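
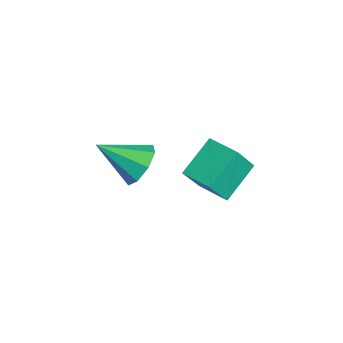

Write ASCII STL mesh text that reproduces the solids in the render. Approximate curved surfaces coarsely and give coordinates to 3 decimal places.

solid 
facet normal 0.293 0.791 -0.538
outer loop
vertex -1.496 -2.102 -1.886
vertex -2.453 -1.748 -1.886
vertex -1.641 -1.635 -1.278
endloop
endfacet
facet normal 0.727 -0.449 0.519
outer loop
vertex -1.496 -2.102 -1.886
vertex -1.641 -1.635 -1.278
vertex -3.047 -3.352 -0.794
endloop
endfacet
facet normal 0.293 0.790 -0.538
outer loop
vertex -1.641 -1.635 -1.278
vertex -2.453 -1.748 -1.886
vertex -2.262 -1.233 -1.026
endloop
endfacet
facet normal 0.359 -0.031 0.933
outer loop
vertex -1.641 -1.635 -1.278
vertex -2.262 -1.233 -1.026
vertex -3.047 -3.352 -0.794
endloop
endfacet
facet normal 0.293 0.790 -0.538
outer loop
vertex -2.262 -1.233 -1.026
vertex -2.453 -1.748 -1.886
vertex -2.994 -1.133 -1.278
endloop
endfacet
facet normal -0.292 0.210 0.933
outer loop
vertex -2.262 -1.233 -1.026
vertex -2.994 -1.133 -1.278
vertex -3.047 -3.352 -0.794
endloop
endfacet
facet normal 0.293 0.790 -0.538
outer loop
vertex -2.994 -1.133 -1.278
vertex -2.453 -1.748 -1.886
vertex -3.409 -1.393 -1.886
endloop
endfacet
facet normal -0.844 0.133 0.519
outer loop
vertex -2.994 -1.133 -1.278
vertex -3.409 -1.393 -1.886
vertex -3.047 -3.352 -0.794
endloop
endfacet
facet normal 0.293 0.790 -0.538
outer loop
vertex -3.409 -1.393 -1.886
vertex -2.453 -1.748 -1.886
vertex -3.264 -1.861 -2.494
endloop
endfacet
facet normal -0.974 -0.217 -0.066
outer loop
vertex -3.409 -1.393 -1.886
vertex -3.264 -1.861 -2.494
vertex -3.047 -3.352 -0.794
endloop
endfacet
facet normal 0.293 0.791 -0.537
outer loop
vertex -3.264 -1.861 -2.494
vertex -2.453 -1.748 -1.886
vertex -2.643 -2.262 -2.746
endloop
endfacet
facet normal -0.605 -0.635 -0.480
outer loop
vertex -3.264 -1.861 -2.494
vertex -2.643 -2.262 -2.746
vertex -3.047 -3.352 -0.794
endloop
endfacet
facet normal 0.293 0.791 -0.537
outer loop
vertex -2.643 -2.262 -2.746
vertex -2.453 -1.748 -1.886
vertex -1.911 -2.362 -2.494
endloop
endfacet
facet normal 0.045 -0.876 -0.480
outer loop
vertex -2.643 -2.262 -2.746
vertex -1.911 -2.362 -2.494
vertex -3.047 -3.352 -0.794
endloop
endfacet
facet normal 0.292 0.791 -0.538
outer loop
vertex -1.911 -2.362 -2.494
vertex -2.453 -1.748 -1.886
vertex -1.496 -2.102 -1.886
endloop
endfacet
facet normal 0.598 -0.799 -0.066
outer loop
vertex -1.911 -2.362 -2.494
vertex -1.496 -2.102 -1.886
vertex -3.047 -3.352 -0.794
endloop
endfacet
facet normal -0.280 0.454 -0.846
outer loop
vertex 0.346 0.82 1.037
vertex 1.447 1.565 1.073
vertex 1.206 -0.406 0.094
endloop
endfacet
facet normal -0.828 -0.560 -0.027
outer loop
vertex 1.673 -1.165 1.507
vertex 0.346 0.82 1.037
vertex 1.206 -0.406 0.094
endloop
endfacet
facet normal -0.280 0.454 -0.846
outer loop
vertex 1.206 -0.406 0.094
vertex 1.447 1.565 1.073
vertex 2.307 0.339 0.13
endloop
endfacet
facet normal 0.486 -0.693 -0.533
outer loop
vertex 2.307 0.339 0.13
vertex 1.673 -1.165 1.507
vertex 1.206 -0.406 0.094
endloop
endfacet
facet normal -0.486 0.693 0.533
outer loop
vertex 0.346 0.82 1.037
vertex 1.914 0.806 2.486
vertex 1.447 1.565 1.073
endloop
endfacet
facet normal -0.828 -0.560 -0.027
outer loop
vertex 0.813 0.061 2.45
vertex 0.346 0.82 1.037
vertex 1.673 -1.165 1.507
endloop
endfacet
facet normal -0.486 0.693 0.533
outer loop
vertex 0.813 0.061 2.45
vertex 1.914 0.806 2.486
vertex 0.346 0.82 1.037
endloop
endfacet
facet normal 0.828 0.560 0.027
outer loop
vertex 1.447 1.565 1.073
vertex 1.914 0.806 2.486
vertex 2.307 0.339 0.13
endloop
endfacet
facet normal 0.486 -0.693 -0.533
outer loop
vertex 2.774 -0.42 1.543
vertex 1.673 -1.165 1.507
vertex 2.307 0.339 0.13
endloop
endfacet
facet normal 0.828 0.560 0.027
outer loop
vertex 2.307 0.339 0.13
vertex 1.914 0.806 2.486
vertex 2.774 -0.42 1.543
endloop
endfacet
facet normal 0.280 -0.454 0.846
outer loop
vertex 2.774 -0.42 1.543
vertex 0.813 0.061 2.45
vertex 1.673 -1.165 1.507
endloop
endfacet
facet normal 0.280 -0.454 0.846
outer loop
vertex 1.914 0.806 2.486
vertex 0.813 0.061 2.45
vertex 2.774 -0.42 1.543
endloop
endfacet

endsolid


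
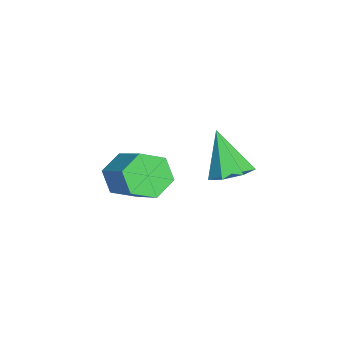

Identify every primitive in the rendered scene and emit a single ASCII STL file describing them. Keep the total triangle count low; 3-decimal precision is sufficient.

solid 
facet normal -0.708 -0.493 -0.506
outer loop
vertex -1.519 0.509 -1.893
vertex -1.9 0.156 -1.015
vertex -2.239 1.037 -1.4
endloop
endfacet
facet normal 0.023 0.699 -0.715
outer loop
vertex -1.519 0.509 -1.893
vertex -2.239 1.037 -1.4
vertex -0.16 1.457 -0.923
endloop
endfacet
facet normal 0.023 0.699 -0.715
outer loop
vertex -0.16 1.457 -0.923
vertex -2.239 1.037 -1.4
vertex -0.88 1.985 -0.43
endloop
endfacet
facet normal 0.708 0.494 0.505
outer loop
vertex -0.16 1.457 -0.923
vertex -0.88 1.985 -0.43
vertex -0.54 1.104 -0.045
endloop
endfacet
facet normal -0.708 -0.493 -0.506
outer loop
vertex -2.239 1.037 -1.4
vertex -1.9 0.156 -1.015
vertex -2.62 0.684 -0.522
endloop
endfacet
facet normal -0.600 0.798 0.061
outer loop
vertex -2.239 1.037 -1.4
vertex -2.62 0.684 -0.522
vertex -0.88 1.985 -0.43
endloop
endfacet
facet normal -0.600 0.798 0.061
outer loop
vertex -0.88 1.985 -0.43
vertex -2.62 0.684 -0.522
vertex -1.26 1.632 0.448
endloop
endfacet
facet normal 0.708 0.494 0.505
outer loop
vertex -0.88 1.985 -0.43
vertex -1.26 1.632 0.448
vertex -0.54 1.104 -0.045
endloop
endfacet
facet normal -0.708 -0.494 -0.505
outer loop
vertex -2.62 0.684 -0.522
vertex -1.9 0.156 -1.015
vertex -2.28 -0.197 -0.137
endloop
endfacet
facet normal -0.623 0.099 0.776
outer loop
vertex -2.62 0.684 -0.522
vertex -2.28 -0.197 -0.137
vertex -1.26 1.632 0.448
endloop
endfacet
facet normal -0.623 0.099 0.776
outer loop
vertex -1.26 1.632 0.448
vertex -2.28 -0.197 -0.137
vertex -0.921 0.751 0.833
endloop
endfacet
facet normal 0.708 0.493 0.506
outer loop
vertex -1.26 1.632 0.448
vertex -0.921 0.751 0.833
vertex -0.54 1.104 -0.045
endloop
endfacet
facet normal -0.708 -0.494 -0.505
outer loop
vertex -2.28 -0.197 -0.137
vertex -1.9 0.156 -1.015
vertex -1.56 -0.725 -0.63
endloop
endfacet
facet normal -0.023 -0.699 0.715
outer loop
vertex -2.28 -0.197 -0.137
vertex -1.56 -0.725 -0.63
vertex -0.921 0.751 0.833
endloop
endfacet
facet normal -0.023 -0.699 0.715
outer loop
vertex -0.921 0.751 0.833
vertex -1.56 -0.725 -0.63
vertex -0.201 0.223 0.34
endloop
endfacet
facet normal 0.708 0.493 0.506
outer loop
vertex -0.921 0.751 0.833
vertex -0.201 0.223 0.34
vertex -0.54 1.104 -0.045
endloop
endfacet
facet normal -0.708 -0.494 -0.505
outer loop
vertex -1.56 -0.725 -0.63
vertex -1.9 0.156 -1.015
vertex -1.18 -0.372 -1.508
endloop
endfacet
facet normal 0.600 -0.798 -0.061
outer loop
vertex -1.56 -0.725 -0.63
vertex -1.18 -0.372 -1.508
vertex -0.201 0.223 0.34
endloop
endfacet
facet normal 0.600 -0.798 -0.061
outer loop
vertex -0.201 0.223 0.34
vertex -1.18 -0.372 -1.508
vertex 0.18 0.576 -0.538
endloop
endfacet
facet normal 0.708 0.493 0.506
outer loop
vertex -0.201 0.223 0.34
vertex 0.18 0.576 -0.538
vertex -0.54 1.104 -0.045
endloop
endfacet
facet normal -0.708 -0.493 -0.506
outer loop
vertex -1.18 -0.372 -1.508
vertex -1.9 0.156 -1.015
vertex -1.519 0.509 -1.893
endloop
endfacet
facet normal 0.623 -0.099 -0.776
outer loop
vertex -1.18 -0.372 -1.508
vertex -1.519 0.509 -1.893
vertex 0.18 0.576 -0.538
endloop
endfacet
facet normal 0.623 -0.099 -0.776
outer loop
vertex 0.18 0.576 -0.538
vertex -1.519 0.509 -1.893
vertex -0.16 1.457 -0.923
endloop
endfacet
facet normal 0.708 0.494 0.505
outer loop
vertex 0.18 0.576 -0.538
vertex -0.16 1.457 -0.923
vertex -0.54 1.104 -0.045
endloop
endfacet
facet normal 0.345 0.313 -0.885
outer loop
vertex 2.797 4.73 2.58
vertex 2.198 4.288 2.19
vertex 2.17 5.082 2.46
endloop
endfacet
facet normal 0.221 0.644 0.733
outer loop
vertex 2.797 4.73 2.58
vertex 2.17 5.082 2.46
vertex 1.542 3.692 3.87
endloop
endfacet
facet normal 0.346 0.313 -0.885
outer loop
vertex 2.17 5.082 2.46
vertex 2.198 4.288 2.19
vertex 1.565 4.837 2.137
endloop
endfacet
facet normal -0.533 0.709 0.461
outer loop
vertex 2.17 5.082 2.46
vertex 1.565 4.837 2.137
vertex 1.542 3.692 3.87
endloop
endfacet
facet normal 0.346 0.313 -0.884
outer loop
vertex 1.565 4.837 2.137
vertex 2.198 4.288 2.19
vertex 1.436 4.178 1.853
endloop
endfacet
facet normal -0.984 0.154 0.089
outer loop
vertex 1.565 4.837 2.137
vertex 1.436 4.178 1.853
vertex 1.542 3.692 3.87
endloop
endfacet
facet normal 0.346 0.313 -0.885
outer loop
vertex 1.436 4.178 1.853
vertex 2.198 4.288 2.19
vertex 1.881 3.601 1.823
endloop
endfacet
facet normal -0.790 -0.604 -0.104
outer loop
vertex 1.436 4.178 1.853
vertex 1.881 3.601 1.823
vertex 1.542 3.692 3.87
endloop
endfacet
facet normal 0.345 0.313 -0.885
outer loop
vertex 1.881 3.601 1.823
vertex 2.198 4.288 2.19
vertex 2.565 3.542 2.069
endloop
endfacet
facet normal -0.096 -0.995 0.028
outer loop
vertex 1.881 3.601 1.823
vertex 2.565 3.542 2.069
vertex 1.542 3.692 3.87
endloop
endfacet
facet normal 0.346 0.314 -0.884
outer loop
vertex 2.565 3.542 2.069
vertex 2.198 4.288 2.19
vertex 2.972 4.044 2.406
endloop
endfacet
facet normal 0.573 -0.723 0.386
outer loop
vertex 2.565 3.542 2.069
vertex 2.972 4.044 2.406
vertex 1.542 3.692 3.87
endloop
endfacet
facet normal 0.345 0.313 -0.885
outer loop
vertex 2.972 4.044 2.406
vertex 2.198 4.288 2.19
vertex 2.797 4.73 2.58
endloop
endfacet
facet normal 0.715 0.005 0.699
outer loop
vertex 2.972 4.044 2.406
vertex 2.797 4.73 2.58
vertex 1.542 3.692 3.87
endloop
endfacet

endsolid


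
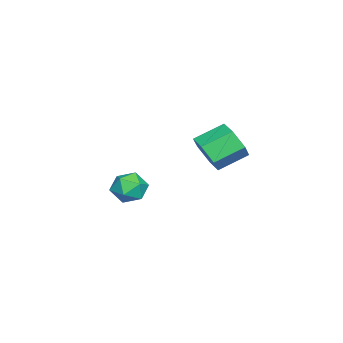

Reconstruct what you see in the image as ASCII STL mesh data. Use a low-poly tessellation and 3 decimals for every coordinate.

solid 
facet normal 0.507 -0.735 -0.450
outer loop
vertex 3.193 2.563 3.263
vertex 2.493 2.577 2.453
vertex 3.364 3.198 2.419
endloop
endfacet
facet normal 0.847 0.328 0.418
outer loop
vertex 3.193 2.563 3.263
vertex 3.364 3.198 2.419
vertex 2.346 3.789 4.016
endloop
endfacet
facet normal 0.847 0.328 0.419
outer loop
vertex 2.346 3.789 4.016
vertex 3.364 3.198 2.419
vertex 2.517 4.425 3.172
endloop
endfacet
facet normal -0.507 0.735 0.451
outer loop
vertex 2.346 3.789 4.016
vertex 2.517 4.425 3.172
vertex 1.647 3.803 3.207
endloop
endfacet
facet normal 0.506 -0.735 -0.451
outer loop
vertex 3.364 3.198 2.419
vertex 2.493 2.577 2.453
vertex 2.664 3.212 1.61
endloop
endfacet
facet normal 0.561 0.678 -0.474
outer loop
vertex 3.364 3.198 2.419
vertex 2.664 3.212 1.61
vertex 2.517 4.425 3.172
endloop
endfacet
facet normal 0.561 0.678 -0.474
outer loop
vertex 2.517 4.425 3.172
vertex 2.664 3.212 1.61
vertex 1.817 4.439 2.363
endloop
endfacet
facet normal -0.507 0.734 0.451
outer loop
vertex 2.517 4.425 3.172
vertex 1.817 4.439 2.363
vertex 1.647 3.803 3.207
endloop
endfacet
facet normal 0.507 -0.735 -0.451
outer loop
vertex 2.664 3.212 1.61
vertex 2.493 2.577 2.453
vertex 1.794 2.591 1.644
endloop
endfacet
facet normal -0.285 0.351 -0.892
outer loop
vertex 2.664 3.212 1.61
vertex 1.794 2.591 1.644
vertex 1.817 4.439 2.363
endloop
endfacet
facet normal -0.286 0.351 -0.892
outer loop
vertex 1.817 4.439 2.363
vertex 1.794 2.591 1.644
vertex 0.947 3.817 2.397
endloop
endfacet
facet normal -0.507 0.734 0.451
outer loop
vertex 1.817 4.439 2.363
vertex 0.947 3.817 2.397
vertex 1.647 3.803 3.207
endloop
endfacet
facet normal 0.507 -0.735 -0.451
outer loop
vertex 1.794 2.591 1.644
vertex 2.493 2.577 2.453
vertex 1.623 1.955 2.488
endloop
endfacet
facet normal -0.847 -0.328 -0.419
outer loop
vertex 1.794 2.591 1.644
vertex 1.623 1.955 2.488
vertex 0.947 3.817 2.397
endloop
endfacet
facet normal -0.847 -0.328 -0.418
outer loop
vertex 0.947 3.817 2.397
vertex 1.623 1.955 2.488
vertex 0.776 3.182 3.241
endloop
endfacet
facet normal -0.507 0.735 0.450
outer loop
vertex 0.947 3.817 2.397
vertex 0.776 3.182 3.241
vertex 1.647 3.803 3.207
endloop
endfacet
facet normal 0.507 -0.734 -0.451
outer loop
vertex 1.623 1.955 2.488
vertex 2.493 2.577 2.453
vertex 2.323 1.941 3.297
endloop
endfacet
facet normal -0.561 -0.678 0.474
outer loop
vertex 1.623 1.955 2.488
vertex 2.323 1.941 3.297
vertex 0.776 3.182 3.241
endloop
endfacet
facet normal -0.561 -0.678 0.474
outer loop
vertex 0.776 3.182 3.241
vertex 2.323 1.941 3.297
vertex 1.476 3.168 4.05
endloop
endfacet
facet normal -0.506 0.735 0.451
outer loop
vertex 0.776 3.182 3.241
vertex 1.476 3.168 4.05
vertex 1.647 3.803 3.207
endloop
endfacet
facet normal 0.507 -0.734 -0.451
outer loop
vertex 2.323 1.941 3.297
vertex 2.493 2.577 2.453
vertex 3.193 2.563 3.263
endloop
endfacet
facet normal 0.285 -0.350 0.892
outer loop
vertex 2.323 1.941 3.297
vertex 3.193 2.563 3.263
vertex 1.476 3.168 4.05
endloop
endfacet
facet normal 0.285 -0.351 0.892
outer loop
vertex 1.476 3.168 4.05
vertex 3.193 2.563 3.263
vertex 2.346 3.789 4.016
endloop
endfacet
facet normal -0.507 0.735 0.451
outer loop
vertex 1.476 3.168 4.05
vertex 2.346 3.789 4.016
vertex 1.647 3.803 3.207
endloop
endfacet
facet normal -0.796 0.443 0.413
outer loop
vertex -3.359 -2.649 -2.72
vertex -2.787 -2.414 -1.87
vertex -2.831 -1.741 -2.677
endloop
endfacet
facet normal -0.819 0.490 -0.299
outer loop
vertex -3.359 -2.649 -2.72
vertex -2.831 -1.741 -2.677
vertex -2.842 -2.301 -3.566
endloop
endfacet
facet normal -0.807 -0.172 -0.564
outer loop
vertex -3.359 -2.649 -2.72
vertex -2.842 -2.301 -3.566
vertex -2.804 -3.32 -3.309
endloop
endfacet
facet normal -0.777 -0.629 -0.016
outer loop
vertex -3.359 -2.649 -2.72
vertex -2.804 -3.32 -3.309
vertex -2.77 -3.389 -2.261
endloop
endfacet
facet normal -0.770 -0.249 0.587
outer loop
vertex -3.359 -2.649 -2.72
vertex -2.77 -3.389 -2.261
vertex -2.787 -2.414 -1.87
endloop
endfacet
facet normal -0.227 0.825 -0.517
outer loop
vertex -2.842 -2.301 -3.566
vertex -2.831 -1.741 -2.677
vertex -1.95 -1.851 -3.239
endloop
endfacet
facet normal -0.191 0.749 0.635
outer loop
vertex -2.831 -1.741 -2.677
vertex -2.787 -2.414 -1.87
vertex -1.916 -1.92 -2.191
endloop
endfacet
facet normal -0.149 -0.370 0.917
outer loop
vertex -2.787 -2.414 -1.87
vertex -2.77 -3.389 -2.261
vertex -1.878 -2.939 -1.934
endloop
endfacet
facet normal -0.161 -0.985 -0.060
outer loop
vertex -2.77 -3.389 -2.261
vertex -2.804 -3.32 -3.309
vertex -1.889 -3.499 -2.823
endloop
endfacet
facet normal -0.209 -0.246 -0.946
outer loop
vertex -2.804 -3.32 -3.309
vertex -2.842 -2.301 -3.566
vertex -1.933 -2.826 -3.63
endloop
endfacet
facet normal 0.777 0.629 0.016
outer loop
vertex -1.361 -2.591 -2.78
vertex -1.95 -1.851 -3.239
vertex -1.916 -1.92 -2.191
endloop
endfacet
facet normal 0.807 0.172 0.564
outer loop
vertex -1.361 -2.591 -2.78
vertex -1.916 -1.92 -2.191
vertex -1.878 -2.939 -1.934
endloop
endfacet
facet normal 0.819 -0.490 0.299
outer loop
vertex -1.361 -2.591 -2.78
vertex -1.878 -2.939 -1.934
vertex -1.889 -3.499 -2.823
endloop
endfacet
facet normal 0.796 -0.443 -0.413
outer loop
vertex -1.361 -2.591 -2.78
vertex -1.889 -3.499 -2.823
vertex -1.933 -2.826 -3.63
endloop
endfacet
facet normal 0.770 0.249 -0.587
outer loop
vertex -1.361 -2.591 -2.78
vertex -1.933 -2.826 -3.63
vertex -1.95 -1.851 -3.239
endloop
endfacet
facet normal 0.161 0.985 0.060
outer loop
vertex -1.916 -1.92 -2.191
vertex -1.95 -1.851 -3.239
vertex -2.831 -1.741 -2.677
endloop
endfacet
facet normal 0.209 0.246 0.946
outer loop
vertex -1.878 -2.939 -1.934
vertex -1.916 -1.92 -2.191
vertex -2.787 -2.414 -1.87
endloop
endfacet
facet normal 0.227 -0.825 0.517
outer loop
vertex -1.889 -3.499 -2.823
vertex -1.878 -2.939 -1.934
vertex -2.77 -3.389 -2.261
endloop
endfacet
facet normal 0.191 -0.749 -0.635
outer loop
vertex -1.933 -2.826 -3.63
vertex -1.889 -3.499 -2.823
vertex -2.804 -3.32 -3.309
endloop
endfacet
facet normal 0.149 0.370 -0.917
outer loop
vertex -1.95 -1.851 -3.239
vertex -1.933 -2.826 -3.63
vertex -2.842 -2.301 -3.566
endloop
endfacet

endsolid


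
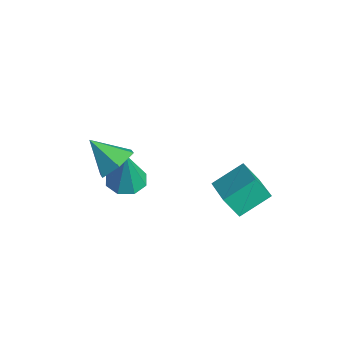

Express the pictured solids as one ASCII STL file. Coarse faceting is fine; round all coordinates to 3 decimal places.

solid 
facet normal 0.546 0.521 -0.656
outer loop
vertex 0.536 -3.323 -0.006
vertex 0.009 -2.542 0.175
vertex 0.798 -2.718 0.692
endloop
endfacet
facet normal 0.444 -0.753 0.486
outer loop
vertex 0.536 -3.323 -0.006
vertex 0.798 -2.718 0.692
vertex -0.849 -3.358 1.205
endloop
endfacet
facet normal 0.546 0.519 -0.657
outer loop
vertex 0.798 -2.718 0.692
vertex 0.009 -2.542 0.175
vertex 0.271 -1.936 0.872
endloop
endfacet
facet normal 0.303 -0.015 0.953
outer loop
vertex 0.798 -2.718 0.692
vertex 0.271 -1.936 0.872
vertex -0.849 -3.358 1.205
endloop
endfacet
facet normal 0.546 0.520 -0.657
outer loop
vertex 0.271 -1.936 0.872
vertex 0.009 -2.542 0.175
vertex -0.519 -1.76 0.355
endloop
endfacet
facet normal -0.397 0.494 0.774
outer loop
vertex 0.271 -1.936 0.872
vertex -0.519 -1.76 0.355
vertex -0.849 -3.358 1.205
endloop
endfacet
facet normal 0.547 0.520 -0.656
outer loop
vertex -0.519 -1.76 0.355
vertex 0.009 -2.542 0.175
vertex -0.78 -2.365 -0.343
endloop
endfacet
facet normal -0.956 0.265 0.128
outer loop
vertex -0.519 -1.76 0.355
vertex -0.78 -2.365 -0.343
vertex -0.849 -3.358 1.205
endloop
endfacet
facet normal 0.547 0.520 -0.656
outer loop
vertex -0.78 -2.365 -0.343
vertex 0.009 -2.542 0.175
vertex -0.253 -3.147 -0.523
endloop
endfacet
facet normal -0.815 -0.471 -0.338
outer loop
vertex -0.78 -2.365 -0.343
vertex -0.253 -3.147 -0.523
vertex -0.849 -3.358 1.205
endloop
endfacet
facet normal 0.546 0.521 -0.656
outer loop
vertex -0.253 -3.147 -0.523
vertex 0.009 -2.542 0.175
vertex 0.536 -3.323 -0.006
endloop
endfacet
facet normal -0.114 -0.981 -0.159
outer loop
vertex -0.253 -3.147 -0.523
vertex 0.536 -3.323 -0.006
vertex -0.849 -3.358 1.205
endloop
endfacet
facet normal -0.959 0.109 -0.260
outer loop
vertex 0.222 2.721 -1.313
vertex 0.549 3.293 -2.28
vertex 0.282 1.336 -2.112
endloop
endfacet
facet normal -0.279 -0.489 0.826
outer loop
vertex 1.951 1.147 -1.66
vertex 0.222 2.721 -1.313
vertex 0.282 1.336 -2.112
endloop
endfacet
facet normal -0.960 0.109 -0.259
outer loop
vertex 0.282 1.336 -2.112
vertex 0.549 3.293 -2.28
vertex 0.608 1.908 -3.079
endloop
endfacet
facet normal 0.037 -0.866 -0.499
outer loop
vertex 0.608 1.908 -3.079
vertex 1.951 1.147 -1.66
vertex 0.282 1.336 -2.112
endloop
endfacet
facet normal -0.037 0.866 0.499
outer loop
vertex 0.222 2.721 -1.313
vertex 2.218 3.104 -1.828
vertex 0.549 3.293 -2.28
endloop
endfacet
facet normal -0.279 -0.489 0.827
outer loop
vertex 1.892 2.532 -0.861
vertex 0.222 2.721 -1.313
vertex 1.951 1.147 -1.66
endloop
endfacet
facet normal -0.037 0.866 0.499
outer loop
vertex 1.892 2.532 -0.861
vertex 2.218 3.104 -1.828
vertex 0.222 2.721 -1.313
endloop
endfacet
facet normal 0.279 0.489 -0.827
outer loop
vertex 0.549 3.293 -2.28
vertex 2.218 3.104 -1.828
vertex 0.608 1.908 -3.079
endloop
endfacet
facet normal 0.037 -0.866 -0.499
outer loop
vertex 2.278 1.719 -2.627
vertex 1.951 1.147 -1.66
vertex 0.608 1.908 -3.079
endloop
endfacet
facet normal 0.279 0.489 -0.827
outer loop
vertex 0.608 1.908 -3.079
vertex 2.218 3.104 -1.828
vertex 2.278 1.719 -2.627
endloop
endfacet
facet normal 0.959 -0.109 0.260
outer loop
vertex 2.278 1.719 -2.627
vertex 1.892 2.532 -0.861
vertex 1.951 1.147 -1.66
endloop
endfacet
facet normal 0.960 -0.108 0.260
outer loop
vertex 2.218 3.104 -1.828
vertex 1.892 2.532 -0.861
vertex 2.278 1.719 -2.627
endloop
endfacet
facet normal -0.227 0.071 -0.971
outer loop
vertex -1.064 -0.954 -2.644
vertex -1.648 -1.606 -2.555
vertex -1.678 -0.729 -2.484
endloop
endfacet
facet normal 0.401 0.850 0.341
outer loop
vertex -1.064 -0.954 -2.644
vertex -1.678 -0.729 -2.484
vertex -1.172 -1.754 -0.525
endloop
endfacet
facet normal -0.228 0.071 -0.971
outer loop
vertex -1.678 -0.729 -2.484
vertex -1.648 -1.606 -2.555
vertex -2.275 -1.018 -2.365
endloop
endfacet
facet normal -0.294 0.814 0.502
outer loop
vertex -1.678 -0.729 -2.484
vertex -2.275 -1.018 -2.365
vertex -1.172 -1.754 -0.525
endloop
endfacet
facet normal -0.228 0.071 -0.971
outer loop
vertex -2.275 -1.018 -2.365
vertex -1.648 -1.606 -2.555
vertex -2.505 -1.651 -2.357
endloop
endfacet
facet normal -0.767 0.286 0.574
outer loop
vertex -2.275 -1.018 -2.365
vertex -2.505 -1.651 -2.357
vertex -1.172 -1.754 -0.525
endloop
endfacet
facet normal -0.228 0.071 -0.971
outer loop
vertex -2.505 -1.651 -2.357
vertex -1.648 -1.606 -2.555
vertex -2.233 -2.258 -2.465
endloop
endfacet
facet normal -0.743 -0.425 0.517
outer loop
vertex -2.505 -1.651 -2.357
vertex -2.233 -2.258 -2.465
vertex -1.172 -1.754 -0.525
endloop
endfacet
facet normal -0.228 0.071 -0.971
outer loop
vertex -2.233 -2.258 -2.465
vertex -1.648 -1.606 -2.555
vertex -1.618 -2.482 -2.626
endloop
endfacet
facet normal -0.234 -0.902 0.362
outer loop
vertex -2.233 -2.258 -2.465
vertex -1.618 -2.482 -2.626
vertex -1.172 -1.754 -0.525
endloop
endfacet
facet normal -0.228 0.071 -0.971
outer loop
vertex -1.618 -2.482 -2.626
vertex -1.648 -1.606 -2.555
vertex -1.022 -2.194 -2.745
endloop
endfacet
facet normal 0.459 -0.865 0.202
outer loop
vertex -1.618 -2.482 -2.626
vertex -1.022 -2.194 -2.745
vertex -1.172 -1.754 -0.525
endloop
endfacet
facet normal -0.228 0.071 -0.971
outer loop
vertex -1.022 -2.194 -2.745
vertex -1.648 -1.606 -2.555
vertex -0.792 -1.561 -2.753
endloop
endfacet
facet normal 0.932 -0.337 0.130
outer loop
vertex -1.022 -2.194 -2.745
vertex -0.792 -1.561 -2.753
vertex -1.172 -1.754 -0.525
endloop
endfacet
facet normal -0.228 0.072 -0.971
outer loop
vertex -0.792 -1.561 -2.753
vertex -1.648 -1.606 -2.555
vertex -1.064 -0.954 -2.644
endloop
endfacet
facet normal 0.909 0.373 0.187
outer loop
vertex -0.792 -1.561 -2.753
vertex -1.064 -0.954 -2.644
vertex -1.172 -1.754 -0.525
endloop
endfacet

endsolid


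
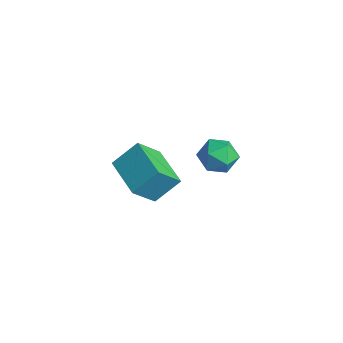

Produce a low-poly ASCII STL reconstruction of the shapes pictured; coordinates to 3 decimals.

solid 
facet normal -0.937 -0.259 0.236
outer loop
vertex 0.276 -1.285 0.579
vertex 0.551 -2.102 0.773
vertex 0.537 -1.481 1.4
endloop
endfacet
facet normal -0.823 0.434 0.365
outer loop
vertex 0.276 -1.285 0.579
vertex 0.537 -1.481 1.4
vertex 0.777 -0.715 1.031
endloop
endfacet
facet normal -0.623 0.743 -0.247
outer loop
vertex 0.276 -1.285 0.579
vertex 0.777 -0.715 1.031
vertex 0.939 -0.863 0.176
endloop
endfacet
facet normal -0.611 0.241 -0.754
outer loop
vertex 0.276 -1.285 0.579
vertex 0.939 -0.863 0.176
vertex 0.799 -1.72 0.016
endloop
endfacet
facet normal -0.806 -0.379 -0.455
outer loop
vertex 0.276 -1.285 0.579
vertex 0.799 -1.72 0.016
vertex 0.551 -2.102 0.773
endloop
endfacet
facet normal -0.282 0.487 0.827
outer loop
vertex 0.777 -0.715 1.031
vertex 0.537 -1.481 1.4
vertex 1.361 -1.18 1.504
endloop
endfacet
facet normal -0.465 -0.634 0.618
outer loop
vertex 0.537 -1.481 1.4
vertex 0.551 -2.102 0.773
vertex 1.221 -2.037 1.344
endloop
endfacet
facet normal -0.253 -0.828 -0.501
outer loop
vertex 0.551 -2.102 0.773
vertex 0.799 -1.72 0.016
vertex 1.383 -2.185 0.489
endloop
endfacet
facet normal 0.061 0.174 -0.983
outer loop
vertex 0.799 -1.72 0.016
vertex 0.939 -0.863 0.176
vertex 1.623 -1.419 0.12
endloop
endfacet
facet normal 0.043 0.986 -0.163
outer loop
vertex 0.939 -0.863 0.176
vertex 0.777 -0.715 1.031
vertex 1.609 -0.798 0.747
endloop
endfacet
facet normal 0.611 -0.241 0.754
outer loop
vertex 1.884 -1.615 0.941
vertex 1.361 -1.18 1.504
vertex 1.221 -2.037 1.344
endloop
endfacet
facet normal 0.623 -0.743 0.247
outer loop
vertex 1.884 -1.615 0.941
vertex 1.221 -2.037 1.344
vertex 1.383 -2.185 0.489
endloop
endfacet
facet normal 0.823 -0.434 -0.365
outer loop
vertex 1.884 -1.615 0.941
vertex 1.383 -2.185 0.489
vertex 1.623 -1.419 0.12
endloop
endfacet
facet normal 0.937 0.259 -0.236
outer loop
vertex 1.884 -1.615 0.941
vertex 1.623 -1.419 0.12
vertex 1.609 -0.798 0.747
endloop
endfacet
facet normal 0.806 0.379 0.455
outer loop
vertex 1.884 -1.615 0.941
vertex 1.609 -0.798 0.747
vertex 1.361 -1.18 1.504
endloop
endfacet
facet normal -0.061 -0.174 0.983
outer loop
vertex 1.221 -2.037 1.344
vertex 1.361 -1.18 1.504
vertex 0.537 -1.481 1.4
endloop
endfacet
facet normal -0.043 -0.986 0.163
outer loop
vertex 1.383 -2.185 0.489
vertex 1.221 -2.037 1.344
vertex 0.551 -2.102 0.773
endloop
endfacet
facet normal 0.282 -0.487 -0.827
outer loop
vertex 1.623 -1.419 0.12
vertex 1.383 -2.185 0.489
vertex 0.799 -1.72 0.016
endloop
endfacet
facet normal 0.465 0.634 -0.618
outer loop
vertex 1.609 -0.798 0.747
vertex 1.623 -1.419 0.12
vertex 0.939 -0.863 0.176
endloop
endfacet
facet normal 0.253 0.828 0.501
outer loop
vertex 1.361 -1.18 1.504
vertex 1.609 -0.798 0.747
vertex 0.777 -0.715 1.031
endloop
endfacet
facet normal -0.981 0.149 0.123
outer loop
vertex -4.362 -1.54 -2.728
vertex -4.349 -0.439 -3.957
vertex -4.654 -2.642 -3.718
endloop
endfacet
facet normal -0.009 -0.667 0.745
outer loop
vertex -2.691 -2.941 -3.963
vertex -4.362 -1.54 -2.728
vertex -4.654 -2.642 -3.718
endloop
endfacet
facet normal -0.981 0.149 0.122
outer loop
vertex -4.654 -2.642 -3.718
vertex -4.349 -0.439 -3.957
vertex -4.64 -1.541 -4.947
endloop
endfacet
facet normal -0.193 -0.730 -0.656
outer loop
vertex -4.64 -1.541 -4.947
vertex -2.691 -2.941 -3.963
vertex -4.654 -2.642 -3.718
endloop
endfacet
facet normal 0.193 0.730 0.656
outer loop
vertex -4.362 -1.54 -2.728
vertex -2.386 -0.738 -4.202
vertex -4.349 -0.439 -3.957
endloop
endfacet
facet normal -0.009 -0.667 0.745
outer loop
vertex -2.4 -1.839 -2.973
vertex -4.362 -1.54 -2.728
vertex -2.691 -2.941 -3.963
endloop
endfacet
facet normal 0.193 0.730 0.656
outer loop
vertex -2.4 -1.839 -2.973
vertex -2.386 -0.738 -4.202
vertex -4.362 -1.54 -2.728
endloop
endfacet
facet normal 0.009 0.667 -0.745
outer loop
vertex -4.349 -0.439 -3.957
vertex -2.386 -0.738 -4.202
vertex -4.64 -1.541 -4.947
endloop
endfacet
facet normal -0.193 -0.730 -0.656
outer loop
vertex -2.678 -1.84 -5.192
vertex -2.691 -2.941 -3.963
vertex -4.64 -1.541 -4.947
endloop
endfacet
facet normal 0.009 0.667 -0.745
outer loop
vertex -4.64 -1.541 -4.947
vertex -2.386 -0.738 -4.202
vertex -2.678 -1.84 -5.192
endloop
endfacet
facet normal 0.981 -0.149 -0.123
outer loop
vertex -2.678 -1.84 -5.192
vertex -2.4 -1.839 -2.973
vertex -2.691 -2.941 -3.963
endloop
endfacet
facet normal 0.981 -0.150 -0.123
outer loop
vertex -2.386 -0.738 -4.202
vertex -2.4 -1.839 -2.973
vertex -2.678 -1.84 -5.192
endloop
endfacet

endsolid


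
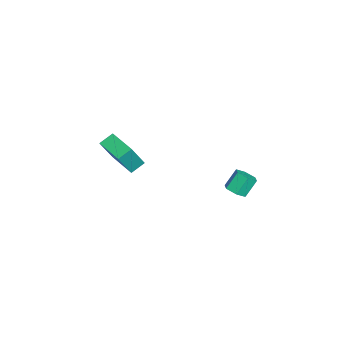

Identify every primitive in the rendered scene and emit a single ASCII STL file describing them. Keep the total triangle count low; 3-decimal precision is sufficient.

solid 
facet normal 0.384 -0.458 -0.802
outer loop
vertex 2.588 2.817 -0.163
vertex 1.979 2.698 -0.387
vertex 2.29 3.255 -0.556
endloop
endfacet
facet normal 0.805 0.591 0.049
outer loop
vertex 2.588 2.817 -0.163
vertex 2.29 3.255 -0.556
vertex 2.131 3.36 0.792
endloop
endfacet
facet normal 0.805 0.592 0.049
outer loop
vertex 2.131 3.36 0.792
vertex 2.29 3.255 -0.556
vertex 1.832 3.799 0.399
endloop
endfacet
facet normal -0.384 0.457 0.802
outer loop
vertex 2.131 3.36 0.792
vertex 1.832 3.799 0.399
vertex 1.521 3.242 0.567
endloop
endfacet
facet normal 0.384 -0.458 -0.802
outer loop
vertex 2.29 3.255 -0.556
vertex 1.979 2.698 -0.387
vertex 1.681 3.137 -0.78
endloop
endfacet
facet normal 0.012 0.871 -0.491
outer loop
vertex 2.29 3.255 -0.556
vertex 1.681 3.137 -0.78
vertex 1.832 3.799 0.399
endloop
endfacet
facet normal 0.012 0.871 -0.491
outer loop
vertex 1.832 3.799 0.399
vertex 1.681 3.137 -0.78
vertex 1.223 3.681 0.175
endloop
endfacet
facet normal -0.384 0.456 0.803
outer loop
vertex 1.832 3.799 0.399
vertex 1.223 3.681 0.175
vertex 1.521 3.242 0.567
endloop
endfacet
facet normal 0.384 -0.457 -0.802
outer loop
vertex 1.681 3.137 -0.78
vertex 1.979 2.698 -0.387
vertex 1.369 2.58 -0.612
endloop
endfacet
facet normal -0.793 0.281 -0.540
outer loop
vertex 1.681 3.137 -0.78
vertex 1.369 2.58 -0.612
vertex 1.223 3.681 0.175
endloop
endfacet
facet normal -0.794 0.280 -0.539
outer loop
vertex 1.223 3.681 0.175
vertex 1.369 2.58 -0.612
vertex 0.912 3.123 0.343
endloop
endfacet
facet normal -0.384 0.456 0.803
outer loop
vertex 1.223 3.681 0.175
vertex 0.912 3.123 0.343
vertex 1.521 3.242 0.567
endloop
endfacet
facet normal 0.384 -0.457 -0.802
outer loop
vertex 1.369 2.58 -0.612
vertex 1.979 2.698 -0.387
vertex 1.668 2.141 -0.219
endloop
endfacet
facet normal -0.805 -0.592 -0.049
outer loop
vertex 1.369 2.58 -0.612
vertex 1.668 2.141 -0.219
vertex 0.912 3.123 0.343
endloop
endfacet
facet normal -0.805 -0.592 -0.049
outer loop
vertex 0.912 3.123 0.343
vertex 1.668 2.141 -0.219
vertex 1.21 2.685 0.736
endloop
endfacet
facet normal -0.384 0.458 0.802
outer loop
vertex 0.912 3.123 0.343
vertex 1.21 2.685 0.736
vertex 1.521 3.242 0.567
endloop
endfacet
facet normal 0.384 -0.456 -0.803
outer loop
vertex 1.668 2.141 -0.219
vertex 1.979 2.698 -0.387
vertex 2.277 2.259 0.005
endloop
endfacet
facet normal -0.012 -0.871 0.491
outer loop
vertex 1.668 2.141 -0.219
vertex 2.277 2.259 0.005
vertex 1.21 2.685 0.736
endloop
endfacet
facet normal -0.012 -0.871 0.491
outer loop
vertex 1.21 2.685 0.736
vertex 2.277 2.259 0.005
vertex 1.819 2.803 0.96
endloop
endfacet
facet normal -0.384 0.458 0.802
outer loop
vertex 1.21 2.685 0.736
vertex 1.819 2.803 0.96
vertex 1.521 3.242 0.567
endloop
endfacet
facet normal 0.384 -0.456 -0.803
outer loop
vertex 2.277 2.259 0.005
vertex 1.979 2.698 -0.387
vertex 2.588 2.817 -0.163
endloop
endfacet
facet normal 0.794 -0.280 0.540
outer loop
vertex 2.277 2.259 0.005
vertex 2.588 2.817 -0.163
vertex 1.819 2.803 0.96
endloop
endfacet
facet normal 0.793 -0.282 0.540
outer loop
vertex 1.819 2.803 0.96
vertex 2.588 2.817 -0.163
vertex 2.131 3.36 0.792
endloop
endfacet
facet normal -0.384 0.457 0.802
outer loop
vertex 1.819 2.803 0.96
vertex 2.131 3.36 0.792
vertex 1.521 3.242 0.567
endloop
endfacet
facet normal -0.391 0.314 -0.865
outer loop
vertex -4.785 -3.883 -2.503
vertex -3.396 -2.66 -2.686
vertex -4.258 -4.554 -2.985
endloop
endfacet
facet normal -0.747 -0.658 0.099
outer loop
vertex -3.504 -5.16 -1.314
vertex -4.785 -3.883 -2.503
vertex -4.258 -4.554 -2.985
endloop
endfacet
facet normal -0.390 0.314 -0.866
outer loop
vertex -4.258 -4.554 -2.985
vertex -3.396 -2.66 -2.686
vertex -2.868 -3.331 -3.167
endloop
endfacet
facet normal 0.538 -0.685 -0.491
outer loop
vertex -2.868 -3.331 -3.167
vertex -3.504 -5.16 -1.314
vertex -4.258 -4.554 -2.985
endloop
endfacet
facet normal -0.538 0.685 0.491
outer loop
vertex -4.785 -3.883 -2.503
vertex -2.642 -3.266 -1.015
vertex -3.396 -2.66 -2.686
endloop
endfacet
facet normal -0.747 -0.658 0.098
outer loop
vertex -4.032 -4.489 -0.833
vertex -4.785 -3.883 -2.503
vertex -3.504 -5.16 -1.314
endloop
endfacet
facet normal -0.538 0.685 0.491
outer loop
vertex -4.032 -4.489 -0.833
vertex -2.642 -3.266 -1.015
vertex -4.785 -3.883 -2.503
endloop
endfacet
facet normal 0.747 0.658 -0.098
outer loop
vertex -3.396 -2.66 -2.686
vertex -2.642 -3.266 -1.015
vertex -2.868 -3.331 -3.167
endloop
endfacet
facet normal 0.538 -0.685 -0.491
outer loop
vertex -2.115 -3.937 -1.497
vertex -3.504 -5.16 -1.314
vertex -2.868 -3.331 -3.167
endloop
endfacet
facet normal 0.747 0.657 -0.098
outer loop
vertex -2.868 -3.331 -3.167
vertex -2.642 -3.266 -1.015
vertex -2.115 -3.937 -1.497
endloop
endfacet
facet normal 0.390 -0.314 0.866
outer loop
vertex -2.115 -3.937 -1.497
vertex -4.032 -4.489 -0.833
vertex -3.504 -5.16 -1.314
endloop
endfacet
facet normal 0.390 -0.315 0.865
outer loop
vertex -2.642 -3.266 -1.015
vertex -4.032 -4.489 -0.833
vertex -2.115 -3.937 -1.497
endloop
endfacet

endsolid


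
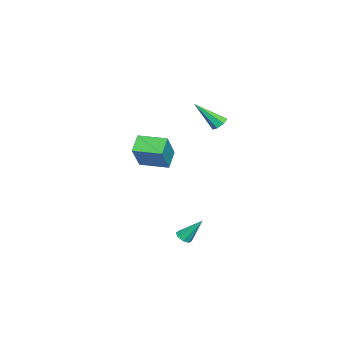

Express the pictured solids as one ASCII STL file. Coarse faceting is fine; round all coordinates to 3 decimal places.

solid 
facet normal -0.136 0.676 -0.724
outer loop
vertex 0.763 4.083 2.699
vertex 0.48 4.417 3.064
vertex 1.038 4.408 2.951
endloop
endfacet
facet normal 0.829 -0.487 -0.277
outer loop
vertex 0.763 4.083 2.699
vertex 1.038 4.408 2.951
vertex 0.76 3.023 4.556
endloop
endfacet
facet normal -0.136 0.676 -0.724
outer loop
vertex 1.038 4.408 2.951
vertex 0.48 4.417 3.064
vertex 0.893 4.74 3.288
endloop
endfacet
facet normal 0.951 0.132 0.279
outer loop
vertex 1.038 4.408 2.951
vertex 0.893 4.74 3.288
vertex 0.76 3.023 4.556
endloop
endfacet
facet normal -0.137 0.677 -0.723
outer loop
vertex 0.893 4.74 3.288
vertex 0.48 4.417 3.064
vertex 0.436 4.828 3.457
endloop
endfacet
facet normal 0.382 0.530 0.757
outer loop
vertex 0.893 4.74 3.288
vertex 0.436 4.828 3.457
vertex 0.76 3.023 4.556
endloop
endfacet
facet normal -0.138 0.677 -0.723
outer loop
vertex 0.436 4.828 3.457
vertex 0.48 4.417 3.064
vertex 0.012 4.606 3.33
endloop
endfacet
facet normal -0.450 0.404 0.796
outer loop
vertex 0.436 4.828 3.457
vertex 0.012 4.606 3.33
vertex 0.76 3.023 4.556
endloop
endfacet
facet normal -0.138 0.677 -0.723
outer loop
vertex 0.012 4.606 3.33
vertex 0.48 4.417 3.064
vertex -0.059 4.242 3.003
endloop
endfacet
facet normal -0.918 -0.150 0.366
outer loop
vertex 0.012 4.606 3.33
vertex -0.059 4.242 3.003
vertex 0.76 3.023 4.556
endloop
endfacet
facet normal -0.138 0.676 -0.724
outer loop
vertex -0.059 4.242 3.003
vertex 0.48 4.417 3.064
vertex 0.275 4.009 2.722
endloop
endfacet
facet normal -0.670 -0.713 -0.206
outer loop
vertex -0.059 4.242 3.003
vertex 0.275 4.009 2.722
vertex 0.76 3.023 4.556
endloop
endfacet
facet normal -0.137 0.676 -0.724
outer loop
vertex 0.275 4.009 2.722
vertex 0.48 4.417 3.064
vertex 0.763 4.083 2.699
endloop
endfacet
facet normal 0.108 -0.863 -0.493
outer loop
vertex 0.275 4.009 2.722
vertex 0.763 4.083 2.699
vertex 0.76 3.023 4.556
endloop
endfacet
facet normal -0.786 0.050 0.616
outer loop
vertex 0.088 -0.4 1.486
vertex 0.199 1.366 1.483
vertex -1.197 -0.322 -0.16
endloop
endfacet
facet normal -0.063 -0.998 0.002
outer loop
vertex -0.199 -0.386 -0.943
vertex 0.088 -0.4 1.486
vertex -1.197 -0.322 -0.16
endloop
endfacet
facet normal -0.786 0.050 0.616
outer loop
vertex -1.197 -0.322 -0.16
vertex 0.199 1.366 1.483
vertex -1.086 1.444 -0.163
endloop
endfacet
facet normal -0.615 0.037 -0.787
outer loop
vertex -1.086 1.444 -0.163
vertex -0.199 -0.386 -0.943
vertex -1.197 -0.322 -0.16
endloop
endfacet
facet normal 0.615 -0.037 0.787
outer loop
vertex 0.088 -0.4 1.486
vertex 1.197 1.302 0.7
vertex 0.199 1.366 1.483
endloop
endfacet
facet normal -0.063 -0.998 0.002
outer loop
vertex 1.086 -0.464 0.703
vertex 0.088 -0.4 1.486
vertex -0.199 -0.386 -0.943
endloop
endfacet
facet normal 0.615 -0.037 0.787
outer loop
vertex 1.086 -0.464 0.703
vertex 1.197 1.302 0.7
vertex 0.088 -0.4 1.486
endloop
endfacet
facet normal 0.063 0.998 -0.002
outer loop
vertex 0.199 1.366 1.483
vertex 1.197 1.302 0.7
vertex -1.086 1.444 -0.163
endloop
endfacet
facet normal -0.615 0.037 -0.787
outer loop
vertex -0.088 1.38 -0.946
vertex -0.199 -0.386 -0.943
vertex -1.086 1.444 -0.163
endloop
endfacet
facet normal 0.063 0.998 -0.002
outer loop
vertex -1.086 1.444 -0.163
vertex 1.197 1.302 0.7
vertex -0.088 1.38 -0.946
endloop
endfacet
facet normal 0.786 -0.050 -0.616
outer loop
vertex -0.088 1.38 -0.946
vertex 1.086 -0.464 0.703
vertex -0.199 -0.386 -0.943
endloop
endfacet
facet normal 0.786 -0.050 -0.616
outer loop
vertex 1.197 1.302 0.7
vertex 1.086 -0.464 0.703
vertex -0.088 1.38 -0.946
endloop
endfacet
facet normal 0.034 -0.605 -0.796
outer loop
vertex 4.199 3.248 -4.463
vertex 3.669 3.156 -4.416
vertex 3.972 3.518 -4.678
endloop
endfacet
facet normal 0.791 0.607 -0.073
outer loop
vertex 4.199 3.248 -4.463
vertex 3.972 3.518 -4.678
vertex 3.611 4.184 -3.064
endloop
endfacet
facet normal 0.035 -0.605 -0.795
outer loop
vertex 3.972 3.518 -4.678
vertex 3.669 3.156 -4.416
vertex 3.568 3.576 -4.74
endloop
endfacet
facet normal 0.185 0.922 -0.339
outer loop
vertex 3.972 3.518 -4.678
vertex 3.568 3.576 -4.74
vertex 3.611 4.184 -3.064
endloop
endfacet
facet normal 0.035 -0.605 -0.795
outer loop
vertex 3.568 3.576 -4.74
vertex 3.669 3.156 -4.416
vertex 3.223 3.388 -4.612
endloop
endfacet
facet normal -0.537 0.797 -0.276
outer loop
vertex 3.568 3.576 -4.74
vertex 3.223 3.388 -4.612
vertex 3.611 4.184 -3.064
endloop
endfacet
facet normal 0.035 -0.605 -0.795
outer loop
vertex 3.223 3.388 -4.612
vertex 3.669 3.156 -4.416
vertex 3.139 3.064 -4.369
endloop
endfacet
facet normal -0.949 0.306 0.080
outer loop
vertex 3.223 3.388 -4.612
vertex 3.139 3.064 -4.369
vertex 3.611 4.184 -3.064
endloop
endfacet
facet normal 0.034 -0.605 -0.796
outer loop
vertex 3.139 3.064 -4.369
vertex 3.669 3.156 -4.416
vertex 3.367 2.794 -4.154
endloop
endfacet
facet normal -0.810 -0.268 0.522
outer loop
vertex 3.139 3.064 -4.369
vertex 3.367 2.794 -4.154
vertex 3.611 4.184 -3.064
endloop
endfacet
facet normal 0.035 -0.605 -0.795
outer loop
vertex 3.367 2.794 -4.154
vertex 3.669 3.156 -4.416
vertex 3.771 2.736 -4.092
endloop
endfacet
facet normal -0.204 -0.582 0.787
outer loop
vertex 3.367 2.794 -4.154
vertex 3.771 2.736 -4.092
vertex 3.611 4.184 -3.064
endloop
endfacet
facet normal 0.035 -0.605 -0.795
outer loop
vertex 3.771 2.736 -4.092
vertex 3.669 3.156 -4.416
vertex 4.116 2.924 -4.22
endloop
endfacet
facet normal 0.517 -0.457 0.724
outer loop
vertex 3.771 2.736 -4.092
vertex 4.116 2.924 -4.22
vertex 3.611 4.184 -3.064
endloop
endfacet
facet normal 0.035 -0.605 -0.795
outer loop
vertex 4.116 2.924 -4.22
vertex 3.669 3.156 -4.416
vertex 4.199 3.248 -4.463
endloop
endfacet
facet normal 0.930 0.037 0.366
outer loop
vertex 4.116 2.924 -4.22
vertex 4.199 3.248 -4.463
vertex 3.611 4.184 -3.064
endloop
endfacet

endsolid


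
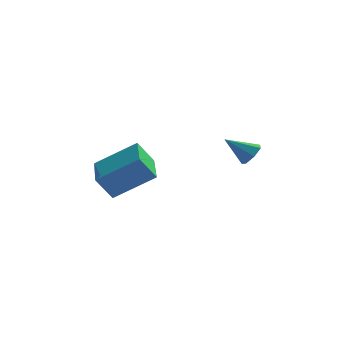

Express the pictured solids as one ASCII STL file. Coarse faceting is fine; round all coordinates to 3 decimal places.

solid 
facet normal 0.791 0.037 -0.611
outer loop
vertex 2.901 1.936 0.06
vertex 2.586 1.634 -0.366
vertex 2.626 2.237 -0.278
endloop
endfacet
facet normal -0.003 0.746 0.666
outer loop
vertex 2.901 1.936 0.06
vertex 2.626 2.237 -0.278
vertex 1.534 1.586 0.446
endloop
endfacet
facet normal 0.791 0.037 -0.611
outer loop
vertex 2.626 2.237 -0.278
vertex 2.586 1.634 -0.366
vertex 2.321 2.084 -0.682
endloop
endfacet
facet normal -0.491 0.870 0.041
outer loop
vertex 2.626 2.237 -0.278
vertex 2.321 2.084 -0.682
vertex 1.534 1.586 0.446
endloop
endfacet
facet normal 0.791 0.037 -0.611
outer loop
vertex 2.321 2.084 -0.682
vertex 2.586 1.634 -0.366
vertex 2.215 1.593 -0.849
endloop
endfacet
facet normal -0.836 0.330 -0.438
outer loop
vertex 2.321 2.084 -0.682
vertex 2.215 1.593 -0.849
vertex 1.534 1.586 0.446
endloop
endfacet
facet normal 0.791 0.038 -0.611
outer loop
vertex 2.215 1.593 -0.849
vertex 2.586 1.634 -0.366
vertex 2.389 1.133 -0.652
endloop
endfacet
facet normal -0.779 -0.471 -0.412
outer loop
vertex 2.215 1.593 -0.849
vertex 2.389 1.133 -0.652
vertex 1.534 1.586 0.446
endloop
endfacet
facet normal 0.791 0.038 -0.611
outer loop
vertex 2.389 1.133 -0.652
vertex 2.586 1.634 -0.366
vertex 2.711 1.051 -0.24
endloop
endfacet
facet normal -0.363 -0.926 0.099
outer loop
vertex 2.389 1.133 -0.652
vertex 2.711 1.051 -0.24
vertex 1.534 1.586 0.446
endloop
endfacet
facet normal 0.791 0.037 -0.611
outer loop
vertex 2.711 1.051 -0.24
vertex 2.586 1.634 -0.366
vertex 2.939 1.408 0.077
endloop
endfacet
facet normal 0.099 -0.695 0.712
outer loop
vertex 2.711 1.051 -0.24
vertex 2.939 1.408 0.077
vertex 1.534 1.586 0.446
endloop
endfacet
facet normal 0.791 0.037 -0.611
outer loop
vertex 2.939 1.408 0.077
vertex 2.586 1.634 -0.366
vertex 2.901 1.936 0.06
endloop
endfacet
facet normal 0.260 0.050 0.964
outer loop
vertex 2.939 1.408 0.077
vertex 2.901 1.936 0.06
vertex 1.534 1.586 0.446
endloop
endfacet
facet normal -0.534 -0.145 0.833
outer loop
vertex -1.614 -0.299 0.007
vertex -1.869 1.576 0.171
vertex -3.292 -0.431 -1.092
endloop
endfacet
facet normal 0.134 -0.987 -0.087
outer loop
vertex -2.651 -0.256 -2.091
vertex -1.614 -0.299 0.007
vertex -3.292 -0.431 -1.092
endloop
endfacet
facet normal -0.534 -0.145 0.833
outer loop
vertex -3.292 -0.431 -1.092
vertex -1.869 1.576 0.171
vertex -3.547 1.445 -0.928
endloop
endfacet
facet normal -0.835 -0.066 -0.547
outer loop
vertex -3.547 1.445 -0.928
vertex -2.651 -0.256 -2.091
vertex -3.292 -0.431 -1.092
endloop
endfacet
facet normal 0.835 0.066 0.547
outer loop
vertex -1.614 -0.299 0.007
vertex -1.228 1.751 -0.828
vertex -1.869 1.576 0.171
endloop
endfacet
facet normal 0.134 -0.987 -0.086
outer loop
vertex -0.973 -0.125 -0.992
vertex -1.614 -0.299 0.007
vertex -2.651 -0.256 -2.091
endloop
endfacet
facet normal 0.835 0.066 0.547
outer loop
vertex -0.973 -0.125 -0.992
vertex -1.228 1.751 -0.828
vertex -1.614 -0.299 0.007
endloop
endfacet
facet normal -0.134 0.987 0.087
outer loop
vertex -1.869 1.576 0.171
vertex -1.228 1.751 -0.828
vertex -3.547 1.445 -0.928
endloop
endfacet
facet normal -0.835 -0.066 -0.547
outer loop
vertex -2.906 1.619 -1.927
vertex -2.651 -0.256 -2.091
vertex -3.547 1.445 -0.928
endloop
endfacet
facet normal -0.134 0.987 0.086
outer loop
vertex -3.547 1.445 -0.928
vertex -1.228 1.751 -0.828
vertex -2.906 1.619 -1.927
endloop
endfacet
facet normal 0.534 0.145 -0.833
outer loop
vertex -2.906 1.619 -1.927
vertex -0.973 -0.125 -0.992
vertex -2.651 -0.256 -2.091
endloop
endfacet
facet normal 0.534 0.145 -0.833
outer loop
vertex -1.228 1.751 -0.828
vertex -0.973 -0.125 -0.992
vertex -2.906 1.619 -1.927
endloop
endfacet

endsolid


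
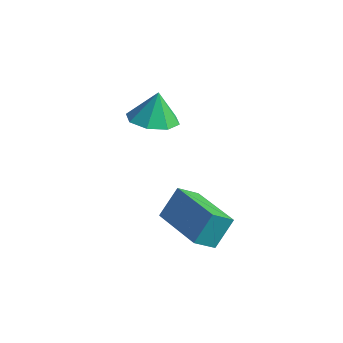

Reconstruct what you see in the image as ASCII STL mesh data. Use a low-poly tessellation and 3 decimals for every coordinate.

solid 
facet normal 0.006 -0.234 -0.972
outer loop
vertex -2.902 2.763 3.316
vertex -3.636 2.327 3.416
vertex -3.433 3.14 3.222
endloop
endfacet
facet normal 0.481 0.778 0.405
outer loop
vertex -2.902 2.763 3.316
vertex -3.433 3.14 3.222
vertex -3.644 2.593 4.524
endloop
endfacet
facet normal 0.008 -0.234 -0.972
outer loop
vertex -3.433 3.14 3.222
vertex -3.636 2.327 3.416
vertex -4.083 3.04 3.241
endloop
endfacet
facet normal -0.131 0.921 0.366
outer loop
vertex -3.433 3.14 3.222
vertex -4.083 3.04 3.241
vertex -3.644 2.593 4.524
endloop
endfacet
facet normal 0.007 -0.234 -0.972
outer loop
vertex -4.083 3.04 3.241
vertex -3.636 2.327 3.416
vertex -4.472 2.523 3.363
endloop
endfacet
facet normal -0.666 0.604 0.438
outer loop
vertex -4.083 3.04 3.241
vertex -4.472 2.523 3.363
vertex -3.644 2.593 4.524
endloop
endfacet
facet normal 0.007 -0.233 -0.973
outer loop
vertex -4.472 2.523 3.363
vertex -3.636 2.327 3.416
vertex -4.37 1.891 3.515
endloop
endfacet
facet normal -0.814 0.008 0.580
outer loop
vertex -4.472 2.523 3.363
vertex -4.37 1.891 3.515
vertex -3.644 2.593 4.524
endloop
endfacet
facet normal 0.008 -0.234 -0.972
outer loop
vertex -4.37 1.891 3.515
vertex -3.636 2.327 3.416
vertex -3.839 1.514 3.61
endloop
endfacet
facet normal -0.489 -0.511 0.707
outer loop
vertex -4.37 1.891 3.515
vertex -3.839 1.514 3.61
vertex -3.644 2.593 4.524
endloop
endfacet
facet normal 0.007 -0.234 -0.972
outer loop
vertex -3.839 1.514 3.61
vertex -3.636 2.327 3.416
vertex -3.189 1.613 3.591
endloop
endfacet
facet normal 0.121 -0.654 0.746
outer loop
vertex -3.839 1.514 3.61
vertex -3.189 1.613 3.591
vertex -3.644 2.593 4.524
endloop
endfacet
facet normal 0.007 -0.234 -0.972
outer loop
vertex -3.189 1.613 3.591
vertex -3.636 2.327 3.416
vertex -2.8 2.131 3.469
endloop
endfacet
facet normal 0.658 -0.336 0.674
outer loop
vertex -3.189 1.613 3.591
vertex -2.8 2.131 3.469
vertex -3.644 2.593 4.524
endloop
endfacet
facet normal 0.007 -0.234 -0.972
outer loop
vertex -2.8 2.131 3.469
vertex -3.636 2.327 3.416
vertex -2.902 2.763 3.316
endloop
endfacet
facet normal 0.806 0.259 0.532
outer loop
vertex -2.8 2.131 3.469
vertex -2.902 2.763 3.316
vertex -3.644 2.593 4.524
endloop
endfacet
facet normal -0.964 0.253 -0.084
outer loop
vertex -1.532 1.246 1.918
vertex -1.307 1.928 1.392
vertex -1.631 0.556 0.979
endloop
endfacet
facet normal -0.253 -0.767 0.590
outer loop
vertex 0.287 0.052 1.148
vertex -1.532 1.246 1.918
vertex -1.631 0.556 0.979
endloop
endfacet
facet normal -0.964 0.253 -0.086
outer loop
vertex -1.631 0.556 0.979
vertex -1.307 1.928 1.392
vertex -1.405 1.238 0.453
endloop
endfacet
facet normal -0.085 -0.591 -0.802
outer loop
vertex -1.405 1.238 0.453
vertex 0.287 0.052 1.148
vertex -1.631 0.556 0.979
endloop
endfacet
facet normal 0.085 0.591 0.802
outer loop
vertex -1.532 1.246 1.918
vertex 0.611 1.424 1.561
vertex -1.307 1.928 1.392
endloop
endfacet
facet normal -0.254 -0.767 0.590
outer loop
vertex 0.385 0.742 2.087
vertex -1.532 1.246 1.918
vertex 0.287 0.052 1.148
endloop
endfacet
facet normal 0.085 0.591 0.802
outer loop
vertex 0.385 0.742 2.087
vertex 0.611 1.424 1.561
vertex -1.532 1.246 1.918
endloop
endfacet
facet normal 0.253 0.767 -0.590
outer loop
vertex -1.307 1.928 1.392
vertex 0.611 1.424 1.561
vertex -1.405 1.238 0.453
endloop
endfacet
facet normal -0.085 -0.591 -0.802
outer loop
vertex 0.512 0.734 0.622
vertex 0.287 0.052 1.148
vertex -1.405 1.238 0.453
endloop
endfacet
facet normal 0.254 0.767 -0.590
outer loop
vertex -1.405 1.238 0.453
vertex 0.611 1.424 1.561
vertex 0.512 0.734 0.622
endloop
endfacet
facet normal 0.964 -0.252 0.085
outer loop
vertex 0.512 0.734 0.622
vertex 0.385 0.742 2.087
vertex 0.287 0.052 1.148
endloop
endfacet
facet normal 0.964 -0.254 0.085
outer loop
vertex 0.611 1.424 1.561
vertex 0.385 0.742 2.087
vertex 0.512 0.734 0.622
endloop
endfacet

endsolid


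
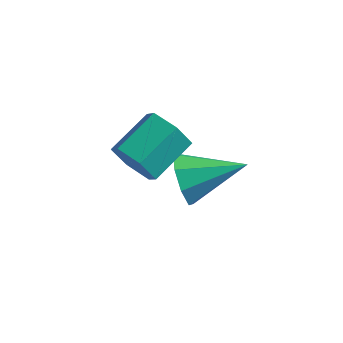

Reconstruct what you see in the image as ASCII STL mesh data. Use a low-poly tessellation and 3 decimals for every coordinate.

solid 
facet normal -0.344 -0.864 -0.369
outer loop
vertex -0.772 -4.491 2.482
vertex -1.188 -4.65 3.241
vertex -1.598 -4.212 2.598
endloop
endfacet
facet normal 0.003 0.392 -0.920
outer loop
vertex -0.772 -4.491 2.482
vertex -1.598 -4.212 2.598
vertex -0.215 -3.092 3.08
endloop
endfacet
facet normal 0.004 0.391 -0.920
outer loop
vertex -0.215 -3.092 3.08
vertex -1.598 -4.212 2.598
vertex -1.041 -2.812 3.195
endloop
endfacet
facet normal 0.344 0.863 0.369
outer loop
vertex -0.215 -3.092 3.08
vertex -1.041 -2.812 3.195
vertex -0.632 -3.25 3.839
endloop
endfacet
facet normal -0.344 -0.864 -0.369
outer loop
vertex -1.598 -4.212 2.598
vertex -1.188 -4.65 3.241
vertex -2.015 -4.37 3.356
endloop
endfacet
facet normal -0.811 0.471 -0.348
outer loop
vertex -1.598 -4.212 2.598
vertex -2.015 -4.37 3.356
vertex -1.041 -2.812 3.195
endloop
endfacet
facet normal -0.811 0.471 -0.347
outer loop
vertex -1.041 -2.812 3.195
vertex -2.015 -4.37 3.356
vertex -1.458 -2.971 3.954
endloop
endfacet
facet normal 0.343 0.864 0.369
outer loop
vertex -1.041 -2.812 3.195
vertex -1.458 -2.971 3.954
vertex -0.632 -3.25 3.839
endloop
endfacet
facet normal -0.344 -0.864 -0.369
outer loop
vertex -2.015 -4.37 3.356
vertex -1.188 -4.65 3.241
vertex -1.605 -4.808 4.0
endloop
endfacet
facet normal -0.815 0.080 0.573
outer loop
vertex -2.015 -4.37 3.356
vertex -1.605 -4.808 4.0
vertex -1.458 -2.971 3.954
endloop
endfacet
facet normal -0.815 0.080 0.573
outer loop
vertex -1.458 -2.971 3.954
vertex -1.605 -4.808 4.0
vertex -1.048 -3.409 4.598
endloop
endfacet
facet normal 0.343 0.864 0.369
outer loop
vertex -1.458 -2.971 3.954
vertex -1.048 -3.409 4.598
vertex -0.632 -3.25 3.839
endloop
endfacet
facet normal -0.344 -0.863 -0.369
outer loop
vertex -1.605 -4.808 4.0
vertex -1.188 -4.65 3.241
vertex -0.779 -5.088 3.885
endloop
endfacet
facet normal -0.005 -0.391 0.920
outer loop
vertex -1.605 -4.808 4.0
vertex -0.779 -5.088 3.885
vertex -1.048 -3.409 4.598
endloop
endfacet
facet normal -0.003 -0.391 0.920
outer loop
vertex -1.048 -3.409 4.598
vertex -0.779 -5.088 3.885
vertex -0.222 -3.688 4.482
endloop
endfacet
facet normal 0.344 0.864 0.369
outer loop
vertex -1.048 -3.409 4.598
vertex -0.222 -3.688 4.482
vertex -0.632 -3.25 3.839
endloop
endfacet
facet normal -0.343 -0.864 -0.369
outer loop
vertex -0.779 -5.088 3.885
vertex -1.188 -4.65 3.241
vertex -0.362 -4.929 3.126
endloop
endfacet
facet normal 0.811 -0.471 0.347
outer loop
vertex -0.779 -5.088 3.885
vertex -0.362 -4.929 3.126
vertex -0.222 -3.688 4.482
endloop
endfacet
facet normal 0.811 -0.471 0.348
outer loop
vertex -0.222 -3.688 4.482
vertex -0.362 -4.929 3.126
vertex 0.195 -3.53 3.724
endloop
endfacet
facet normal 0.344 0.864 0.369
outer loop
vertex -0.222 -3.688 4.482
vertex 0.195 -3.53 3.724
vertex -0.632 -3.25 3.839
endloop
endfacet
facet normal -0.343 -0.864 -0.369
outer loop
vertex -0.362 -4.929 3.126
vertex -1.188 -4.65 3.241
vertex -0.772 -4.491 2.482
endloop
endfacet
facet normal 0.815 -0.080 -0.573
outer loop
vertex -0.362 -4.929 3.126
vertex -0.772 -4.491 2.482
vertex 0.195 -3.53 3.724
endloop
endfacet
facet normal 0.815 -0.080 -0.573
outer loop
vertex 0.195 -3.53 3.724
vertex -0.772 -4.491 2.482
vertex -0.215 -3.092 3.08
endloop
endfacet
facet normal 0.344 0.864 0.369
outer loop
vertex 0.195 -3.53 3.724
vertex -0.215 -3.092 3.08
vertex -0.632 -3.25 3.839
endloop
endfacet
facet normal -0.855 -0.418 -0.307
outer loop
vertex -0.052 -2.772 -0.325
vertex -0.486 -2.508 0.525
vertex -0.373 -2.087 -0.363
endloop
endfacet
facet normal 0.621 0.250 -0.743
outer loop
vertex -0.052 -2.772 -0.325
vertex -0.373 -2.087 -0.363
vertex 1.266 -1.652 1.155
endloop
endfacet
facet normal -0.855 -0.418 -0.307
outer loop
vertex -0.373 -2.087 -0.363
vertex -0.486 -2.508 0.525
vertex -0.76 -1.648 0.118
endloop
endfacet
facet normal 0.269 0.809 -0.522
outer loop
vertex -0.373 -2.087 -0.363
vertex -0.76 -1.648 0.118
vertex 1.266 -1.652 1.155
endloop
endfacet
facet normal -0.855 -0.418 -0.308
outer loop
vertex -0.76 -1.648 0.118
vertex -0.486 -2.508 0.525
vertex -0.987 -1.714 0.838
endloop
endfacet
facet normal -0.039 0.996 0.079
outer loop
vertex -0.76 -1.648 0.118
vertex -0.987 -1.714 0.838
vertex 1.266 -1.652 1.155
endloop
endfacet
facet normal -0.855 -0.418 -0.308
outer loop
vertex -0.987 -1.714 0.838
vertex -0.486 -2.508 0.525
vertex -0.921 -2.244 1.375
endloop
endfacet
facet normal -0.118 0.699 0.705
outer loop
vertex -0.987 -1.714 0.838
vertex -0.921 -2.244 1.375
vertex 1.266 -1.652 1.155
endloop
endfacet
facet normal -0.855 -0.418 -0.308
outer loop
vertex -0.921 -2.244 1.375
vertex -0.486 -2.508 0.525
vertex -0.6 -2.93 1.414
endloop
endfacet
facet normal 0.075 0.092 0.993
outer loop
vertex -0.921 -2.244 1.375
vertex -0.6 -2.93 1.414
vertex 1.266 -1.652 1.155
endloop
endfacet
facet normal -0.855 -0.418 -0.308
outer loop
vertex -0.6 -2.93 1.414
vertex -0.486 -2.508 0.525
vertex -0.212 -3.368 0.932
endloop
endfacet
facet normal 0.429 -0.470 0.772
outer loop
vertex -0.6 -2.93 1.414
vertex -0.212 -3.368 0.932
vertex 1.266 -1.652 1.155
endloop
endfacet
facet normal -0.856 -0.417 -0.306
outer loop
vertex -0.212 -3.368 0.932
vertex -0.486 -2.508 0.525
vertex 0.014 -3.303 0.212
endloop
endfacet
facet normal 0.735 -0.656 0.172
outer loop
vertex -0.212 -3.368 0.932
vertex 0.014 -3.303 0.212
vertex 1.266 -1.652 1.155
endloop
endfacet
facet normal -0.855 -0.417 -0.307
outer loop
vertex 0.014 -3.303 0.212
vertex -0.486 -2.508 0.525
vertex -0.052 -2.772 -0.325
endloop
endfacet
facet normal 0.815 -0.359 -0.455
outer loop
vertex 0.014 -3.303 0.212
vertex -0.052 -2.772 -0.325
vertex 1.266 -1.652 1.155
endloop
endfacet

endsolid


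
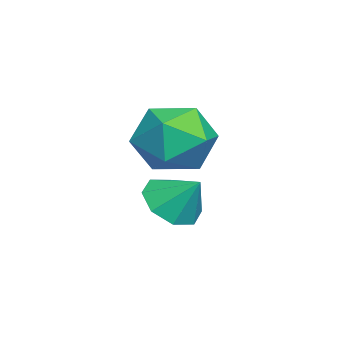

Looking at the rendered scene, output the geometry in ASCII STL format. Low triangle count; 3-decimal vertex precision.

solid 
facet normal 0.162 -0.111 0.980
outer loop
vertex -0.225 -1.534 2.509
vertex -0.357 -2.773 2.39
vertex 0.772 -2.248 2.263
endloop
endfacet
facet normal 0.509 0.460 0.728
outer loop
vertex -0.225 -1.534 2.509
vertex 0.772 -2.248 2.263
vertex 0.626 -1.154 1.674
endloop
endfacet
facet normal 0.027 0.899 0.437
outer loop
vertex -0.225 -1.534 2.509
vertex 0.626 -1.154 1.674
vertex -0.593 -1.002 1.438
endloop
endfacet
facet normal -0.616 0.600 0.510
outer loop
vertex -0.225 -1.534 2.509
vertex -0.593 -1.002 1.438
vertex -1.201 -2.002 1.88
endloop
endfacet
facet normal -0.533 -0.024 0.846
outer loop
vertex -0.225 -1.534 2.509
vertex -1.201 -2.002 1.88
vertex -0.357 -2.773 2.39
endloop
endfacet
facet normal 0.948 0.240 0.211
outer loop
vertex 0.626 -1.154 1.674
vertex 0.772 -2.248 2.263
vertex 1.021 -2.158 1.04
endloop
endfacet
facet normal 0.387 -0.684 0.618
outer loop
vertex 0.772 -2.248 2.263
vertex -0.357 -2.773 2.39
vertex 0.413 -3.158 1.482
endloop
endfacet
facet normal -0.738 -0.543 0.400
outer loop
vertex -0.357 -2.773 2.39
vertex -1.201 -2.002 1.88
vertex -0.806 -3.006 1.246
endloop
endfacet
facet normal -0.872 0.467 -0.143
outer loop
vertex -1.201 -2.002 1.88
vertex -0.593 -1.002 1.438
vertex -0.952 -1.912 0.657
endloop
endfacet
facet normal 0.169 0.951 -0.260
outer loop
vertex -0.593 -1.002 1.438
vertex 0.626 -1.154 1.674
vertex 0.177 -1.387 0.53
endloop
endfacet
facet normal 0.616 -0.600 -0.510
outer loop
vertex 0.045 -2.626 0.411
vertex 1.021 -2.158 1.04
vertex 0.413 -3.158 1.482
endloop
endfacet
facet normal -0.027 -0.899 -0.437
outer loop
vertex 0.045 -2.626 0.411
vertex 0.413 -3.158 1.482
vertex -0.806 -3.006 1.246
endloop
endfacet
facet normal -0.509 -0.460 -0.728
outer loop
vertex 0.045 -2.626 0.411
vertex -0.806 -3.006 1.246
vertex -0.952 -1.912 0.657
endloop
endfacet
facet normal -0.162 0.111 -0.980
outer loop
vertex 0.045 -2.626 0.411
vertex -0.952 -1.912 0.657
vertex 0.177 -1.387 0.53
endloop
endfacet
facet normal 0.533 0.024 -0.846
outer loop
vertex 0.045 -2.626 0.411
vertex 0.177 -1.387 0.53
vertex 1.021 -2.158 1.04
endloop
endfacet
facet normal 0.872 -0.467 0.143
outer loop
vertex 0.413 -3.158 1.482
vertex 1.021 -2.158 1.04
vertex 0.772 -2.248 2.263
endloop
endfacet
facet normal -0.169 -0.951 0.260
outer loop
vertex -0.806 -3.006 1.246
vertex 0.413 -3.158 1.482
vertex -0.357 -2.773 2.39
endloop
endfacet
facet normal -0.948 -0.240 -0.211
outer loop
vertex -0.952 -1.912 0.657
vertex -0.806 -3.006 1.246
vertex -1.201 -2.002 1.88
endloop
endfacet
facet normal -0.387 0.684 -0.618
outer loop
vertex 0.177 -1.387 0.53
vertex -0.952 -1.912 0.657
vertex -0.593 -1.002 1.438
endloop
endfacet
facet normal 0.738 0.543 -0.400
outer loop
vertex 1.021 -2.158 1.04
vertex 0.177 -1.387 0.53
vertex 0.626 -1.154 1.674
endloop
endfacet
facet normal -0.326 -0.622 -0.712
outer loop
vertex -0.212 -2.126 -1.636
vertex -1.02 -2.271 -1.139
vertex -0.74 -1.647 -1.813
endloop
endfacet
facet normal 0.691 0.710 -0.140
outer loop
vertex -0.212 -2.126 -1.636
vertex -0.74 -1.647 -1.813
vertex -0.6 -1.469 -0.221
endloop
endfacet
facet normal -0.325 -0.623 -0.712
outer loop
vertex -0.74 -1.647 -1.813
vertex -1.02 -2.271 -1.139
vertex -1.433 -1.534 -1.595
endloop
endfacet
facet normal 0.123 0.985 -0.121
outer loop
vertex -0.74 -1.647 -1.813
vertex -1.433 -1.534 -1.595
vertex -0.6 -1.469 -0.221
endloop
endfacet
facet normal -0.326 -0.623 -0.712
outer loop
vertex -1.433 -1.534 -1.595
vertex -1.02 -2.271 -1.139
vertex -1.883 -1.853 -1.11
endloop
endfacet
facet normal -0.409 0.889 0.206
outer loop
vertex -1.433 -1.534 -1.595
vertex -1.883 -1.853 -1.11
vertex -0.6 -1.469 -0.221
endloop
endfacet
facet normal -0.325 -0.622 -0.712
outer loop
vertex -1.883 -1.853 -1.11
vertex -1.02 -2.271 -1.139
vertex -1.828 -2.417 -0.642
endloop
endfacet
facet normal -0.592 0.480 0.648
outer loop
vertex -1.883 -1.853 -1.11
vertex -1.828 -2.417 -0.642
vertex -0.6 -1.469 -0.221
endloop
endfacet
facet normal -0.326 -0.621 -0.713
outer loop
vertex -1.828 -2.417 -0.642
vertex -1.02 -2.271 -1.139
vertex -1.3 -2.896 -0.466
endloop
endfacet
facet normal -0.321 -0.005 0.947
outer loop
vertex -1.828 -2.417 -0.642
vertex -1.3 -2.896 -0.466
vertex -0.6 -1.469 -0.221
endloop
endfacet
facet normal -0.326 -0.621 -0.713
outer loop
vertex -1.3 -2.896 -0.466
vertex -1.02 -2.271 -1.139
vertex -0.607 -3.009 -0.684
endloop
endfacet
facet normal 0.246 -0.280 0.928
outer loop
vertex -1.3 -2.896 -0.466
vertex -0.607 -3.009 -0.684
vertex -0.6 -1.469 -0.221
endloop
endfacet
facet normal -0.326 -0.622 -0.712
outer loop
vertex -0.607 -3.009 -0.684
vertex -1.02 -2.271 -1.139
vertex -0.157 -2.69 -1.168
endloop
endfacet
facet normal 0.777 -0.184 0.601
outer loop
vertex -0.607 -3.009 -0.684
vertex -0.157 -2.69 -1.168
vertex -0.6 -1.469 -0.221
endloop
endfacet
facet normal -0.326 -0.622 -0.712
outer loop
vertex -0.157 -2.69 -1.168
vertex -1.02 -2.271 -1.139
vertex -0.212 -2.126 -1.636
endloop
endfacet
facet normal 0.961 0.226 0.159
outer loop
vertex -0.157 -2.69 -1.168
vertex -0.212 -2.126 -1.636
vertex -0.6 -1.469 -0.221
endloop
endfacet

endsolid


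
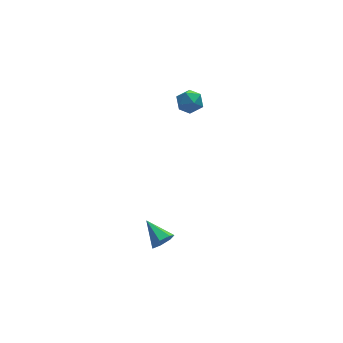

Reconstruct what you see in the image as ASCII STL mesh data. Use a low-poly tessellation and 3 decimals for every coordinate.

solid 
facet normal 0.268 -0.869 -0.417
outer loop
vertex -2.82 -4.303 1.312
vertex -3.13 -4.102 0.694
vertex -2.451 -3.997 0.911
endloop
endfacet
facet normal 0.601 0.264 0.754
outer loop
vertex -2.82 -4.303 1.312
vertex -2.451 -3.997 0.911
vertex -3.55 -2.738 1.346
endloop
endfacet
facet normal 0.267 -0.870 -0.415
outer loop
vertex -2.451 -3.997 0.911
vertex -3.13 -4.102 0.694
vertex -2.593 -3.771 0.346
endloop
endfacet
facet normal 0.763 0.643 0.066
outer loop
vertex -2.451 -3.997 0.911
vertex -2.593 -3.771 0.346
vertex -3.55 -2.738 1.346
endloop
endfacet
facet normal 0.267 -0.870 -0.415
outer loop
vertex -2.593 -3.771 0.346
vertex -3.13 -4.102 0.694
vertex -3.139 -3.794 0.043
endloop
endfacet
facet normal 0.273 0.788 -0.552
outer loop
vertex -2.593 -3.771 0.346
vertex -3.139 -3.794 0.043
vertex -3.55 -2.738 1.346
endloop
endfacet
facet normal 0.269 -0.869 -0.415
outer loop
vertex -3.139 -3.794 0.043
vertex -3.13 -4.102 0.694
vertex -3.678 -4.05 0.23
endloop
endfacet
facet normal -0.500 0.589 -0.635
outer loop
vertex -3.139 -3.794 0.043
vertex -3.678 -4.05 0.23
vertex -3.55 -2.738 1.346
endloop
endfacet
facet normal 0.269 -0.869 -0.415
outer loop
vertex -3.678 -4.05 0.23
vertex -3.13 -4.102 0.694
vertex -3.804 -4.345 0.766
endloop
endfacet
facet normal -0.973 0.197 -0.120
outer loop
vertex -3.678 -4.05 0.23
vertex -3.804 -4.345 0.766
vertex -3.55 -2.738 1.346
endloop
endfacet
facet normal 0.269 -0.869 -0.415
outer loop
vertex -3.804 -4.345 0.766
vertex -3.13 -4.102 0.694
vertex -3.422 -4.457 1.248
endloop
endfacet
facet normal -0.791 -0.093 0.605
outer loop
vertex -3.804 -4.345 0.766
vertex -3.422 -4.457 1.248
vertex -3.55 -2.738 1.346
endloop
endfacet
facet normal 0.267 -0.869 -0.416
outer loop
vertex -3.422 -4.457 1.248
vertex -3.13 -4.102 0.694
vertex -2.82 -4.303 1.312
endloop
endfacet
facet normal -0.089 -0.063 0.994
outer loop
vertex -3.422 -4.457 1.248
vertex -2.82 -4.303 1.312
vertex -3.55 -2.738 1.346
endloop
endfacet
facet normal -0.777 0.183 0.603
outer loop
vertex 0.728 4.414 4.163
vertex 0.578 3.567 4.227
vertex 1.105 3.955 4.788
endloop
endfacet
facet normal -0.278 0.687 0.672
outer loop
vertex 0.728 4.414 4.163
vertex 1.105 3.955 4.788
vertex 1.555 4.554 4.362
endloop
endfacet
facet normal -0.174 0.984 0.031
outer loop
vertex 0.728 4.414 4.163
vertex 1.555 4.554 4.362
vertex 1.306 4.536 3.536
endloop
endfacet
facet normal -0.611 0.663 -0.434
outer loop
vertex 0.728 4.414 4.163
vertex 1.306 4.536 3.536
vertex 0.703 3.926 3.453
endloop
endfacet
facet normal -0.982 0.168 -0.081
outer loop
vertex 0.728 4.414 4.163
vertex 0.703 3.926 3.453
vertex 0.578 3.567 4.227
endloop
endfacet
facet normal 0.331 0.369 0.868
outer loop
vertex 1.555 4.554 4.362
vertex 1.105 3.955 4.788
vertex 1.917 3.794 4.547
endloop
endfacet
facet normal -0.476 -0.447 0.757
outer loop
vertex 1.105 3.955 4.788
vertex 0.578 3.567 4.227
vertex 1.314 3.184 4.464
endloop
endfacet
facet normal -0.810 -0.471 -0.349
outer loop
vertex 0.578 3.567 4.227
vertex 0.703 3.926 3.453
vertex 1.065 3.166 3.638
endloop
endfacet
facet normal -0.208 0.331 -0.921
outer loop
vertex 0.703 3.926 3.453
vertex 1.306 4.536 3.536
vertex 1.515 3.765 3.212
endloop
endfacet
facet normal 0.497 0.851 -0.168
outer loop
vertex 1.306 4.536 3.536
vertex 1.555 4.554 4.362
vertex 2.042 4.153 3.773
endloop
endfacet
facet normal 0.611 -0.663 0.434
outer loop
vertex 1.892 3.306 3.837
vertex 1.917 3.794 4.547
vertex 1.314 3.184 4.464
endloop
endfacet
facet normal 0.174 -0.984 -0.031
outer loop
vertex 1.892 3.306 3.837
vertex 1.314 3.184 4.464
vertex 1.065 3.166 3.638
endloop
endfacet
facet normal 0.278 -0.687 -0.672
outer loop
vertex 1.892 3.306 3.837
vertex 1.065 3.166 3.638
vertex 1.515 3.765 3.212
endloop
endfacet
facet normal 0.777 -0.183 -0.603
outer loop
vertex 1.892 3.306 3.837
vertex 1.515 3.765 3.212
vertex 2.042 4.153 3.773
endloop
endfacet
facet normal 0.982 -0.168 0.081
outer loop
vertex 1.892 3.306 3.837
vertex 2.042 4.153 3.773
vertex 1.917 3.794 4.547
endloop
endfacet
facet normal 0.208 -0.331 0.921
outer loop
vertex 1.314 3.184 4.464
vertex 1.917 3.794 4.547
vertex 1.105 3.955 4.788
endloop
endfacet
facet normal -0.497 -0.851 0.168
outer loop
vertex 1.065 3.166 3.638
vertex 1.314 3.184 4.464
vertex 0.578 3.567 4.227
endloop
endfacet
facet normal -0.331 -0.369 -0.868
outer loop
vertex 1.515 3.765 3.212
vertex 1.065 3.166 3.638
vertex 0.703 3.926 3.453
endloop
endfacet
facet normal 0.476 0.447 -0.757
outer loop
vertex 2.042 4.153 3.773
vertex 1.515 3.765 3.212
vertex 1.306 4.536 3.536
endloop
endfacet
facet normal 0.810 0.471 0.349
outer loop
vertex 1.917 3.794 4.547
vertex 2.042 4.153 3.773
vertex 1.555 4.554 4.362
endloop
endfacet

endsolid


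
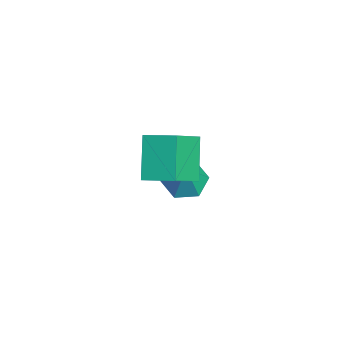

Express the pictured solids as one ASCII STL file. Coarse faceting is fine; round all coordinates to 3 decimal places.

solid 
facet normal -0.483 0.050 -0.874
outer loop
vertex -1.152 -0.929 -3.367
vertex -1.93 -0.359 -2.905
vertex -1.089 0.139 -3.341
endloop
endfacet
facet normal 0.995 -0.057 -0.086
outer loop
vertex -1.152 -0.929 -3.367
vertex -1.089 0.139 -3.341
vertex -0.93 -0.461 -1.095
endloop
endfacet
facet normal -0.483 0.049 -0.874
outer loop
vertex -1.089 0.139 -3.341
vertex -1.93 -0.359 -2.905
vertex -1.868 0.709 -2.879
endloop
endfacet
facet normal 0.642 0.751 0.155
outer loop
vertex -1.089 0.139 -3.341
vertex -1.868 0.709 -2.879
vertex -0.93 -0.461 -1.095
endloop
endfacet
facet normal -0.483 0.049 -0.874
outer loop
vertex -1.868 0.709 -2.879
vertex -1.93 -0.359 -2.905
vertex -2.709 0.211 -2.442
endloop
endfacet
facet normal -0.155 0.787 0.598
outer loop
vertex -1.868 0.709 -2.879
vertex -2.709 0.211 -2.442
vertex -0.93 -0.461 -1.095
endloop
endfacet
facet normal -0.483 0.049 -0.874
outer loop
vertex -2.709 0.211 -2.442
vertex -1.93 -0.359 -2.905
vertex -2.771 -0.857 -2.468
endloop
endfacet
facet normal -0.600 0.015 0.800
outer loop
vertex -2.709 0.211 -2.442
vertex -2.771 -0.857 -2.468
vertex -0.93 -0.461 -1.095
endloop
endfacet
facet normal -0.483 0.049 -0.874
outer loop
vertex -2.771 -0.857 -2.468
vertex -1.93 -0.359 -2.905
vertex -1.992 -1.427 -2.931
endloop
endfacet
facet normal -0.247 -0.791 0.559
outer loop
vertex -2.771 -0.857 -2.468
vertex -1.992 -1.427 -2.931
vertex -0.93 -0.461 -1.095
endloop
endfacet
facet normal -0.483 0.049 -0.874
outer loop
vertex -1.992 -1.427 -2.931
vertex -1.93 -0.359 -2.905
vertex -1.152 -0.929 -3.367
endloop
endfacet
facet normal 0.551 -0.827 0.116
outer loop
vertex -1.992 -1.427 -2.931
vertex -1.152 -0.929 -3.367
vertex -0.93 -0.461 -1.095
endloop
endfacet
facet normal -0.708 0.126 0.695
outer loop
vertex 0.672 -2.479 3.18
vertex 1.358 -1.181 3.644
vertex -0.533 -1.33 1.743
endloop
endfacet
facet normal -0.445 -0.843 -0.301
outer loop
vertex 0.982 -1.599 0.256
vertex 0.672 -2.479 3.18
vertex -0.533 -1.33 1.743
endloop
endfacet
facet normal -0.708 0.126 0.695
outer loop
vertex -0.533 -1.33 1.743
vertex 1.358 -1.181 3.644
vertex 0.153 -0.031 2.207
endloop
endfacet
facet normal -0.548 0.523 -0.653
outer loop
vertex 0.153 -0.031 2.207
vertex 0.982 -1.599 0.256
vertex -0.533 -1.33 1.743
endloop
endfacet
facet normal 0.548 -0.523 0.653
outer loop
vertex 0.672 -2.479 3.18
vertex 2.873 -1.45 2.157
vertex 1.358 -1.181 3.644
endloop
endfacet
facet normal -0.446 -0.843 -0.301
outer loop
vertex 2.187 -2.749 1.693
vertex 0.672 -2.479 3.18
vertex 0.982 -1.599 0.256
endloop
endfacet
facet normal 0.548 -0.523 0.653
outer loop
vertex 2.187 -2.749 1.693
vertex 2.873 -1.45 2.157
vertex 0.672 -2.479 3.18
endloop
endfacet
facet normal 0.445 0.843 0.301
outer loop
vertex 1.358 -1.181 3.644
vertex 2.873 -1.45 2.157
vertex 0.153 -0.031 2.207
endloop
endfacet
facet normal -0.548 0.523 -0.653
outer loop
vertex 1.668 -0.301 0.72
vertex 0.982 -1.599 0.256
vertex 0.153 -0.031 2.207
endloop
endfacet
facet normal 0.445 0.843 0.301
outer loop
vertex 0.153 -0.031 2.207
vertex 2.873 -1.45 2.157
vertex 1.668 -0.301 0.72
endloop
endfacet
facet normal 0.708 -0.126 -0.695
outer loop
vertex 1.668 -0.301 0.72
vertex 2.187 -2.749 1.693
vertex 0.982 -1.599 0.256
endloop
endfacet
facet normal 0.708 -0.126 -0.695
outer loop
vertex 2.873 -1.45 2.157
vertex 2.187 -2.749 1.693
vertex 1.668 -0.301 0.72
endloop
endfacet

endsolid
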